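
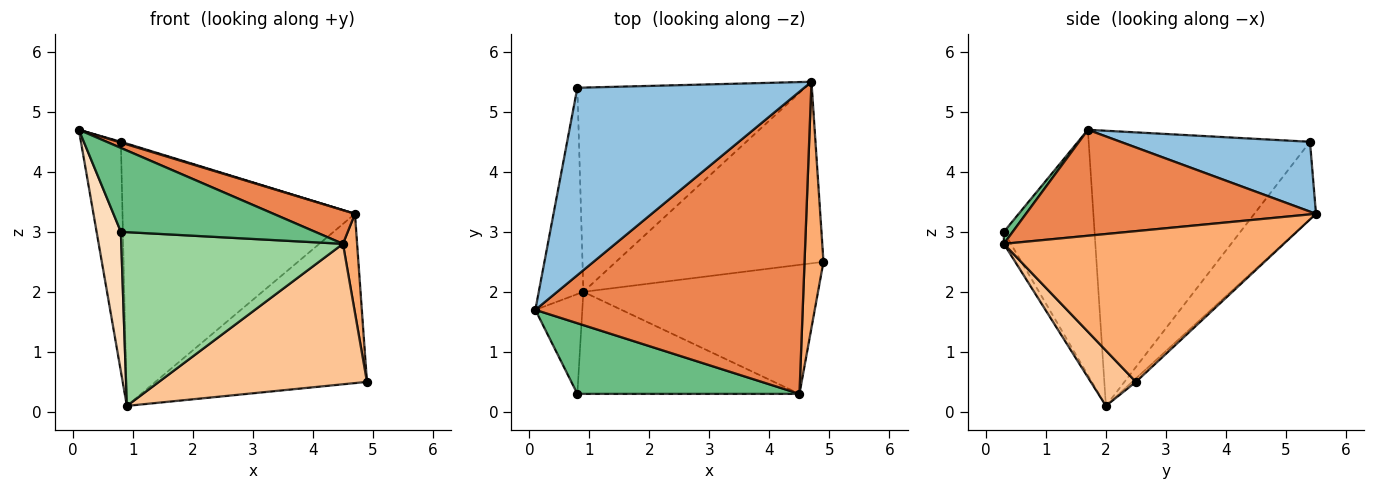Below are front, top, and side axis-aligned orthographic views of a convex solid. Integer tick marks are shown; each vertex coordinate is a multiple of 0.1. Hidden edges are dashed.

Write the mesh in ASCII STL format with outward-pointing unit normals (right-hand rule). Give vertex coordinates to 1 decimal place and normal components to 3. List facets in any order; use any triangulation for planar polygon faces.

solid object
 facet normal -0.012 0.682 -0.731
  outer loop
   vertex 0.9 2.0 0.1
   vertex 4.7 5.5 3.3
   vertex 4.9 2.5 0.5
  endloop
 endfacet
 facet normal 0.294 -0.004 0.956
  outer loop
   vertex 0.8 5.4 4.5
   vertex 0.1 1.7 4.7
   vertex 4.7 5.5 3.3
  endloop
 endfacet
 facet normal -0.972 0.175 -0.158
  outer loop
   vertex 0.8 5.4 4.5
   vertex 0.9 2.0 0.1
   vertex 0.1 1.7 4.7
  endloop
 endfacet
 facet normal -0.205 0.772 -0.601
  outer loop
   vertex 0.8 5.4 4.5
   vertex 4.7 5.5 3.3
   vertex 0.9 2.0 0.1
  endloop
 endfacet
 facet normal 0.367 -0.103 0.925
  outer loop
   vertex 4.5 0.3 2.8
   vertex 4.7 5.5 3.3
   vertex 0.1 1.7 4.7
  endloop
 endfacet
 facet normal 0.991 -0.050 0.124
  outer loop
   vertex 4.5 0.3 2.8
   vertex 4.9 2.5 0.5
   vertex 4.7 5.5 3.3
  endloop
 endfacet
 facet normal 0.158 -0.727 -0.668
  outer loop
   vertex 4.5 0.3 2.8
   vertex 0.9 2.0 0.1
   vertex 4.9 2.5 0.5
  endloop
 endfacet
 facet normal -0.950 -0.254 -0.182
  outer loop
   vertex 0.8 0.3 3.0
   vertex 0.1 1.7 4.7
   vertex 0.9 2.0 0.1
  endloop
 endfacet
 facet normal 0.035 -0.764 0.644
  outer loop
   vertex 0.8 0.3 3.0
   vertex 4.5 0.3 2.8
   vertex 0.1 1.7 4.7
  endloop
 endfacet
 facet normal -0.027 -0.862 -0.506
  outer loop
   vertex 0.8 0.3 3.0
   vertex 0.9 2.0 0.1
   vertex 4.5 0.3 2.8
  endloop
 endfacet
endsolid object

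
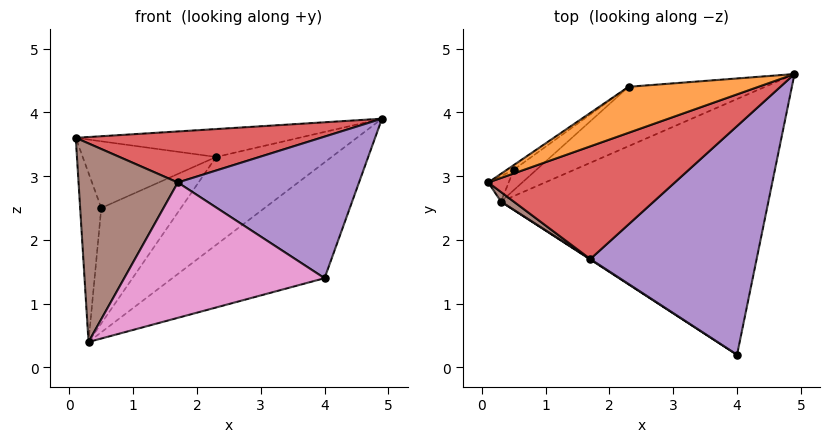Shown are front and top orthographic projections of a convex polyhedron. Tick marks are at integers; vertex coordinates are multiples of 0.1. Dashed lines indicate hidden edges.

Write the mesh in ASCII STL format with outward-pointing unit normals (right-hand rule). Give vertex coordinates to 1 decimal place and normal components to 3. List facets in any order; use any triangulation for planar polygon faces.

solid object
 facet normal 0.457 0.367 -0.810
  outer loop
   vertex 0.3 2.6 0.4
   vertex 4.9 4.6 3.9
   vertex 4.0 0.2 1.4
  endloop
 endfacet
 facet normal -0.231 0.505 0.832
  outer loop
   vertex 2.3 4.4 3.3
   vertex 0.1 2.9 3.6
   vertex 4.9 4.6 3.9
  endloop
 endfacet
 facet normal 0.065 0.827 -0.558
  outer loop
   vertex 2.3 4.4 3.3
   vertex 4.9 4.6 3.9
   vertex 0.3 2.6 0.4
  endloop
 endfacet
 facet normal 0.089 -0.411 0.907
  outer loop
   vertex 1.7 1.7 2.9
   vertex 4.9 4.6 3.9
   vertex 0.1 2.9 3.6
  endloop
 endfacet
 facet normal 0.207 -0.515 0.832
  outer loop
   vertex 1.7 1.7 2.9
   vertex 4.0 0.2 1.4
   vertex 4.9 4.6 3.9
  endloop
 endfacet
 facet normal -0.589 -0.807 0.039
  outer loop
   vertex 1.7 1.7 2.9
   vertex 0.1 2.9 3.6
   vertex 0.3 2.6 0.4
  endloop
 endfacet
 facet normal -0.545 -0.839 0.003
  outer loop
   vertex 1.7 1.7 2.9
   vertex 0.3 2.6 0.4
   vertex 4.0 0.2 1.4
  endloop
 endfacet
 facet normal -0.671 0.733 -0.111
  outer loop
   vertex 0.5 3.1 2.5
   vertex 0.3 2.6 0.4
   vertex 0.1 2.9 3.6
  endloop
 endfacet
 facet normal -0.568 0.821 -0.057
  outer loop
   vertex 0.5 3.1 2.5
   vertex 0.1 2.9 3.6
   vertex 2.3 4.4 3.3
  endloop
 endfacet
 facet normal -0.535 0.832 -0.147
  outer loop
   vertex 0.5 3.1 2.5
   vertex 2.3 4.4 3.3
   vertex 0.3 2.6 0.4
  endloop
 endfacet
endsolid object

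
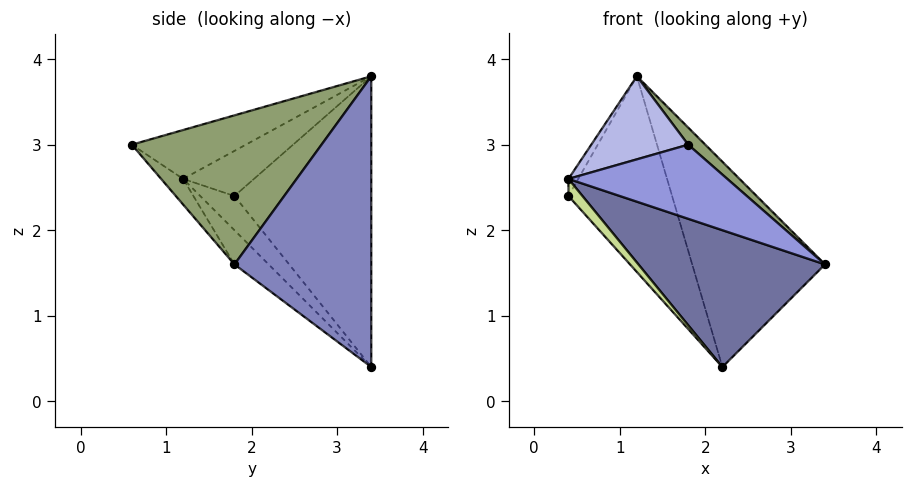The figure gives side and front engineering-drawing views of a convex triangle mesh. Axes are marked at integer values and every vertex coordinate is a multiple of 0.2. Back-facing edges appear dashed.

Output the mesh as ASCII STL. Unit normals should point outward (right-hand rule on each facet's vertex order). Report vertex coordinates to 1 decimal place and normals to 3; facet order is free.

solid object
 facet normal -0.119 -0.651 -0.749
  outer loop
   vertex 2.2 3.4 0.4
   vertex 3.4 1.8 1.6
   vertex 0.4 1.2 2.6
  endloop
 endfacet
 facet normal 0.702 0.681 0.207
  outer loop
   vertex 2.2 3.4 0.4
   vertex 1.2 3.4 3.8
   vertex 3.4 1.8 1.6
  endloop
 endfacet
 facet normal -0.097 -0.698 -0.709
  outer loop
   vertex 1.8 0.6 3.0
   vertex 0.4 1.2 2.6
   vertex 3.4 1.8 1.6
  endloop
 endfacet
 facet normal -0.387 -0.329 0.861
  outer loop
   vertex 1.8 0.6 3.0
   vertex 1.2 3.4 3.8
   vertex 0.4 1.2 2.6
  endloop
 endfacet
 facet normal 0.683 -0.062 0.728
  outer loop
   vertex 1.8 0.6 3.0
   vertex 3.4 1.8 1.6
   vertex 1.2 3.4 3.8
  endloop
 endfacet
 facet normal -0.917 0.126 0.379
  outer loop
   vertex 0.4 1.8 2.4
   vertex 0.4 1.2 2.6
   vertex 1.2 3.4 3.8
  endloop
 endfacet
 facet normal -0.612 -0.250 -0.751
  outer loop
   vertex 0.4 1.8 2.4
   vertex 2.2 3.4 0.4
   vertex 0.4 1.2 2.6
  endloop
 endfacet
 facet normal -0.776 0.588 -0.228
  outer loop
   vertex 0.4 1.8 2.4
   vertex 1.2 3.4 3.8
   vertex 2.2 3.4 0.4
  endloop
 endfacet
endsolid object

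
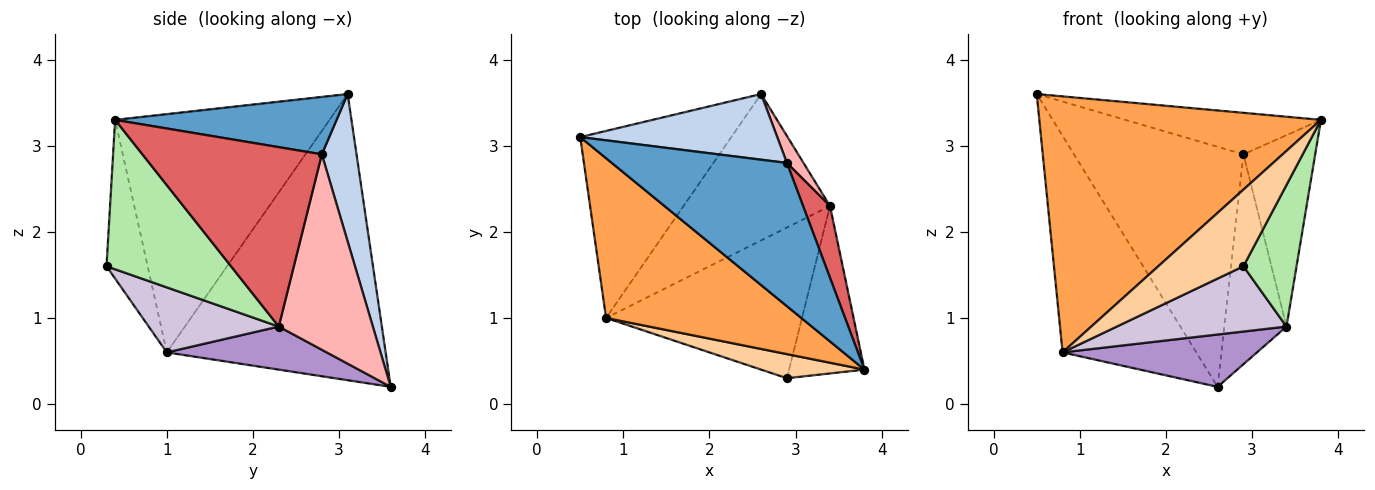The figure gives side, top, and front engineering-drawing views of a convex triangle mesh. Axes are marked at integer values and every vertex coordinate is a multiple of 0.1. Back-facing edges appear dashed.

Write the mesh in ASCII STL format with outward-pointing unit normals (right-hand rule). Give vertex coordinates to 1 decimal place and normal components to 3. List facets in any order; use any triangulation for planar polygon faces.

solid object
 facet normal 0.300 0.265 0.916
  outer loop
   vertex 2.9 2.8 2.9
   vertex 0.5 3.1 3.6
   vertex 3.8 0.4 3.3
  endloop
 endfacet
 facet normal 0.194 0.946 0.259
  outer loop
   vertex 2.9 2.8 2.9
   vertex 2.6 3.6 0.2
   vertex 0.5 3.1 3.6
  endloop
 endfacet
 facet normal -0.543 -0.713 0.445
  outer loop
   vertex 0.8 1.0 0.6
   vertex 3.8 0.4 3.3
   vertex 0.5 3.1 3.6
  endloop
 endfacet
 facet normal -0.419 -0.866 0.273
  outer loop
   vertex 0.8 1.0 0.6
   vertex 2.9 0.3 1.6
   vertex 3.8 0.4 3.3
  endloop
 endfacet
 facet normal -0.778 0.475 -0.411
  outer loop
   vertex 0.8 1.0 0.6
   vertex 0.5 3.1 3.6
   vertex 2.6 3.6 0.2
  endloop
 endfacet
 facet normal 0.834 -0.356 -0.421
  outer loop
   vertex 3.4 2.3 0.9
   vertex 3.8 0.4 3.3
   vertex 2.9 0.3 1.6
  endloop
 endfacet
 facet normal 0.920 0.368 0.138
  outer loop
   vertex 3.4 2.3 0.9
   vertex 2.9 2.8 2.9
   vertex 3.8 0.4 3.3
  endloop
 endfacet
 facet normal 0.832 0.550 0.071
  outer loop
   vertex 3.4 2.3 0.9
   vertex 2.6 3.6 0.2
   vertex 2.9 2.8 2.9
  endloop
 endfacet
 facet normal 0.267 -0.324 -0.907
  outer loop
   vertex 3.4 2.3 0.9
   vertex 0.8 1.0 0.6
   vertex 2.6 3.6 0.2
  endloop
 endfacet
 facet normal 0.291 -0.380 -0.878
  outer loop
   vertex 3.4 2.3 0.9
   vertex 2.9 0.3 1.6
   vertex 0.8 1.0 0.6
  endloop
 endfacet
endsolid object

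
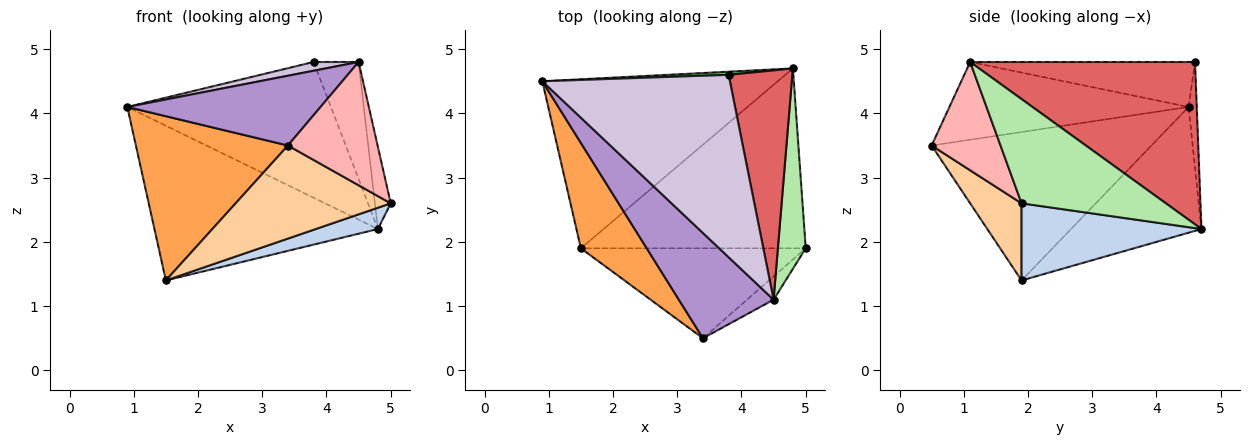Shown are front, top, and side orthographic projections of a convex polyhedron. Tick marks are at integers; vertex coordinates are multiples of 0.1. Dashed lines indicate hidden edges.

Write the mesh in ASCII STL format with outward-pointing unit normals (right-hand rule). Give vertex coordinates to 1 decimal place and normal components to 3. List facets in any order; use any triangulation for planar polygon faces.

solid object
 facet normal -0.367 0.628 -0.686
  outer loop
   vertex 1.5 1.9 1.4
   vertex 0.9 4.5 4.1
   vertex 4.8 4.7 2.2
  endloop
 endfacet
 facet normal 0.322 -0.111 -0.940
  outer loop
   vertex 1.5 1.9 1.4
   vertex 4.8 4.7 2.2
   vertex 5.0 1.9 2.6
  endloop
 endfacet
 facet normal -0.773 -0.534 0.343
  outer loop
   vertex 3.4 0.5 3.5
   vertex 0.9 4.5 4.1
   vertex 1.5 1.9 1.4
  endloop
 endfacet
 facet normal 0.232 -0.699 -0.676
  outer loop
   vertex 3.4 0.5 3.5
   vertex 1.5 1.9 1.4
   vertex 5.0 1.9 2.6
  endloop
 endfacet
 facet normal -0.040 0.999 0.023
  outer loop
   vertex 3.8 4.6 4.8
   vertex 4.8 4.7 2.2
   vertex 0.9 4.5 4.1
  endloop
 endfacet
 facet normal 0.961 0.105 0.257
  outer loop
   vertex 4.5 1.1 4.8
   vertex 5.0 1.9 2.6
   vertex 4.8 4.7 2.2
  endloop
 endfacet
 facet normal 0.915 0.183 0.359
  outer loop
   vertex 4.5 1.1 4.8
   vertex 4.8 4.7 2.2
   vertex 3.8 4.6 4.8
  endloop
 endfacet
 facet normal 0.603 -0.784 -0.148
  outer loop
   vertex 4.5 1.1 4.8
   vertex 3.4 0.5 3.5
   vertex 5.0 1.9 2.6
  endloop
 endfacet
 facet normal -0.564 -0.456 0.688
  outer loop
   vertex 4.5 1.1 4.8
   vertex 0.9 4.5 4.1
   vertex 3.4 0.5 3.5
  endloop
 endfacet
 facet normal -0.233 -0.047 0.971
  outer loop
   vertex 4.5 1.1 4.8
   vertex 3.8 4.6 4.8
   vertex 0.9 4.5 4.1
  endloop
 endfacet
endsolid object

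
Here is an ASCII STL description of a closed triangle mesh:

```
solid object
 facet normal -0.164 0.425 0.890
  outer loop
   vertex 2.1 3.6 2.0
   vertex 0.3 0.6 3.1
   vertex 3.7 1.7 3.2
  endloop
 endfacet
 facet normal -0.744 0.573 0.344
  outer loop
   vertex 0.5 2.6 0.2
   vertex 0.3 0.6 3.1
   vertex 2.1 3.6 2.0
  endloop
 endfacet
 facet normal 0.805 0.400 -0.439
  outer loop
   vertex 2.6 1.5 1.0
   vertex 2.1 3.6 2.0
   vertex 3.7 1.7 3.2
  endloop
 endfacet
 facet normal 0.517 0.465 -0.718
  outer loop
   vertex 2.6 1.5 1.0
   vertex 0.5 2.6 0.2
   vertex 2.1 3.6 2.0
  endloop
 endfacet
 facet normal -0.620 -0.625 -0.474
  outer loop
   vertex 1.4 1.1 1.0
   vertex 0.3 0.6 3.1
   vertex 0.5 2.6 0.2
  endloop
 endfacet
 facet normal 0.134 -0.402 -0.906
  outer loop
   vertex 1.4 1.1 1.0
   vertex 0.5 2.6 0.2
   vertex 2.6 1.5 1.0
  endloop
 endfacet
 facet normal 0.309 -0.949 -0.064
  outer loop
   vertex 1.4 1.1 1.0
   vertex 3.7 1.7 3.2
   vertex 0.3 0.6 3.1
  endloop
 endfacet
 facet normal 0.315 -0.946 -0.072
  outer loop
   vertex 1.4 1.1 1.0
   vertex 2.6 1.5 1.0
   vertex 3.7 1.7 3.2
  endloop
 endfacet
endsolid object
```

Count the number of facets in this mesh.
8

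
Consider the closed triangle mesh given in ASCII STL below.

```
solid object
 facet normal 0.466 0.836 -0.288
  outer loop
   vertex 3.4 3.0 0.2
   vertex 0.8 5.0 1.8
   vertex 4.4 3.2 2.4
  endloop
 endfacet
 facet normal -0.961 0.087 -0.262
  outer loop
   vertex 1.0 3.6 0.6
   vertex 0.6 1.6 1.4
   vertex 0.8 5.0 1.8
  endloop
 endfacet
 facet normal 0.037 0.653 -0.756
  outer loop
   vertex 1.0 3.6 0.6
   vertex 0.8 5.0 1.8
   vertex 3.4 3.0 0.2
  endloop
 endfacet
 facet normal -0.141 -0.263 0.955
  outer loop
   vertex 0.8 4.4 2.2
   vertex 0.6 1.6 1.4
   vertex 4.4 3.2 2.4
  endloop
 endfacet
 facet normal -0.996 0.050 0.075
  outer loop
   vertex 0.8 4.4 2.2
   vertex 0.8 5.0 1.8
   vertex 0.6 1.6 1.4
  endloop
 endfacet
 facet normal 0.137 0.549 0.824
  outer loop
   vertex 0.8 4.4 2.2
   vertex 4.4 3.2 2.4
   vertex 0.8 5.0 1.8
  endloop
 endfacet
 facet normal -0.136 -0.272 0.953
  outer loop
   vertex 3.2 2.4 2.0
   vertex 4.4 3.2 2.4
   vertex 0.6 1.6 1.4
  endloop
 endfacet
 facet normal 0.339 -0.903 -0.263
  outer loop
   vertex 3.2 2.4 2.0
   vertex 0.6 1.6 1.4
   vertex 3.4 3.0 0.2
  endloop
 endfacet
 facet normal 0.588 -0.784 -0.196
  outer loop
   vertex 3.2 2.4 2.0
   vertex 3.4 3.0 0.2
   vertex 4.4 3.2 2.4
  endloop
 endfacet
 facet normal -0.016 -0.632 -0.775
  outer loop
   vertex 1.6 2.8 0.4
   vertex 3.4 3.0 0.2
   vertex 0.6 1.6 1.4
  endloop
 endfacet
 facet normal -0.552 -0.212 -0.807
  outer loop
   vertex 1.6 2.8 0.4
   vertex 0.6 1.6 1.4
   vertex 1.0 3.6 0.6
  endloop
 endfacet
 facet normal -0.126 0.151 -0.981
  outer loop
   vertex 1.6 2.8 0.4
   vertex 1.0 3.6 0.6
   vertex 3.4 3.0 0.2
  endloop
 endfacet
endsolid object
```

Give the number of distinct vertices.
8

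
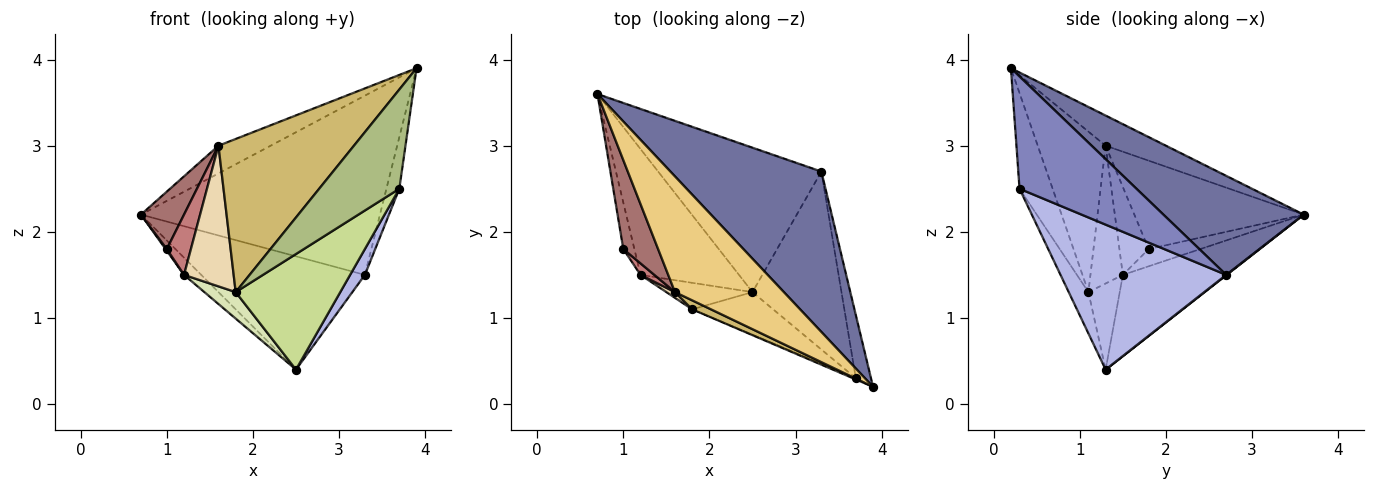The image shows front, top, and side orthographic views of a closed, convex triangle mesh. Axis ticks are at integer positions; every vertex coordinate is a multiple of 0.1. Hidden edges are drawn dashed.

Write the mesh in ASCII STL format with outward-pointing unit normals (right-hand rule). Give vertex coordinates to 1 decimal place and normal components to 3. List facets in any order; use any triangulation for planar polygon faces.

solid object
 facet normal 0.401 0.683 0.611
  outer loop
   vertex 3.3 2.7 1.5
   vertex 0.7 3.6 2.2
   vertex 3.9 0.2 3.9
  endloop
 endfacet
 facet normal 0.985 0.109 -0.133
  outer loop
   vertex 3.3 2.7 1.5
   vertex 3.9 0.2 3.9
   vertex 3.7 0.3 2.5
  endloop
 endfacet
 facet normal 0.002 0.617 -0.787
  outer loop
   vertex 3.3 2.7 1.5
   vertex 2.5 1.3 0.4
   vertex 0.7 3.6 2.2
  endloop
 endfacet
 facet normal 0.850 -0.076 -0.522
  outer loop
   vertex 3.3 2.7 1.5
   vertex 3.7 0.3 2.5
   vertex 2.5 1.3 0.4
  endloop
 endfacet
 facet normal -0.633 0.105 -0.767
  outer loop
   vertex 1.2 1.5 1.5
   vertex 0.7 3.6 2.2
   vertex 2.5 1.3 0.4
  endloop
 endfacet
 facet normal -0.382 -0.924 -0.011
  outer loop
   vertex 1.8 1.1 1.3
   vertex 3.7 0.3 2.5
   vertex 3.9 0.2 3.9
  endloop
 endfacet
 facet normal -0.174 -0.924 -0.341
  outer loop
   vertex 1.8 1.1 1.3
   vertex 2.5 1.3 0.4
   vertex 3.7 0.3 2.5
  endloop
 endfacet
 facet normal -0.577 -0.577 -0.577
  outer loop
   vertex 1.8 1.1 1.3
   vertex 1.2 1.5 1.5
   vertex 2.5 1.3 0.4
  endloop
 endfacet
 facet normal -0.841 -0.020 -0.541
  outer loop
   vertex 1.0 1.8 1.8
   vertex 0.7 3.6 2.2
   vertex 1.2 1.5 1.5
  endloop
 endfacet
 facet normal -0.447 -0.893 0.052
  outer loop
   vertex 1.6 1.3 3.0
   vertex 1.8 1.1 1.3
   vertex 3.9 0.2 3.9
  endloop
 endfacet
 facet normal -0.260 0.225 0.939
  outer loop
   vertex 1.6 1.3 3.0
   vertex 3.9 0.2 3.9
   vertex 0.7 3.6 2.2
  endloop
 endfacet
 facet normal -0.546 -0.837 0.034
  outer loop
   vertex 1.6 1.3 3.0
   vertex 1.2 1.5 1.5
   vertex 1.8 1.1 1.3
  endloop
 endfacet
 facet normal -0.905 -0.230 0.357
  outer loop
   vertex 1.6 1.3 3.0
   vertex 0.7 3.6 2.2
   vertex 1.0 1.8 1.8
  endloop
 endfacet
 facet normal -0.766 -0.631 0.120
  outer loop
   vertex 1.6 1.3 3.0
   vertex 1.0 1.8 1.8
   vertex 1.2 1.5 1.5
  endloop
 endfacet
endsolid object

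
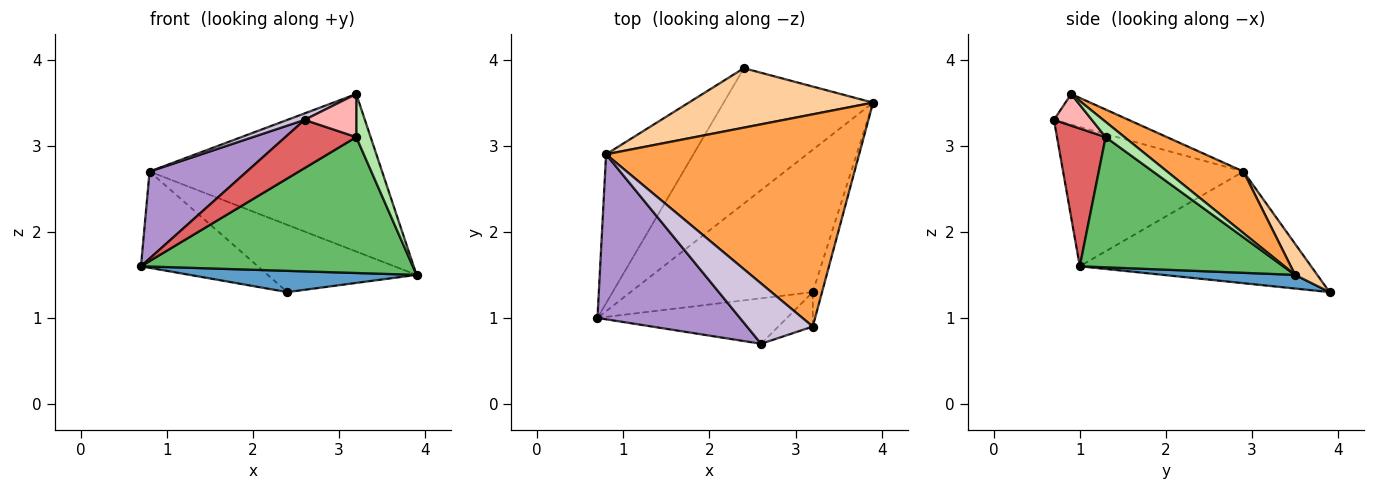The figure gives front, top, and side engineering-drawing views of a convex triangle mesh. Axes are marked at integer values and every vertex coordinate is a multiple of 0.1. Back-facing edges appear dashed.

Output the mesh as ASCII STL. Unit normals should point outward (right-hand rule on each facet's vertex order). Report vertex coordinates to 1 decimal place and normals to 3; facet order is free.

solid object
 facet normal 0.090 -0.155 -0.984
  outer loop
   vertex 2.4 3.9 1.3
   vertex 3.9 3.5 1.5
   vertex 0.7 1.0 1.6
  endloop
 endfacet
 facet normal -0.732 0.370 -0.572
  outer loop
   vertex 0.8 2.9 2.7
   vertex 2.4 3.9 1.3
   vertex 0.7 1.0 1.6
  endloop
 endfacet
 facet normal 0.192 0.585 0.788
  outer loop
   vertex 0.8 2.9 2.7
   vertex 3.2 0.9 3.6
   vertex 3.9 3.5 1.5
  endloop
 endfacet
 facet normal 0.111 0.745 0.658
  outer loop
   vertex 0.8 2.9 2.7
   vertex 3.9 3.5 1.5
   vertex 2.4 3.9 1.3
  endloop
 endfacet
 facet normal 0.459 -0.613 -0.643
  outer loop
   vertex 3.2 1.3 3.1
   vertex 0.7 1.0 1.6
   vertex 3.9 3.5 1.5
  endloop
 endfacet
 facet normal 0.716 -0.545 -0.436
  outer loop
   vertex 3.2 1.3 3.1
   vertex 3.9 3.5 1.5
   vertex 3.2 0.9 3.6
  endloop
 endfacet
 facet normal 0.446 -0.651 -0.614
  outer loop
   vertex 2.6 0.7 3.3
   vertex 0.7 1.0 1.6
   vertex 3.2 1.3 3.1
  endloop
 endfacet
 facet normal 0.497 -0.678 -0.542
  outer loop
   vertex 2.6 0.7 3.3
   vertex 3.2 1.3 3.1
   vertex 3.2 0.9 3.6
  endloop
 endfacet
 facet normal -0.654 -0.353 0.669
  outer loop
   vertex 2.6 0.7 3.3
   vertex 0.8 2.9 2.7
   vertex 0.7 1.0 1.6
  endloop
 endfacet
 facet normal -0.419 -0.097 0.903
  outer loop
   vertex 2.6 0.7 3.3
   vertex 3.2 0.9 3.6
   vertex 0.8 2.9 2.7
  endloop
 endfacet
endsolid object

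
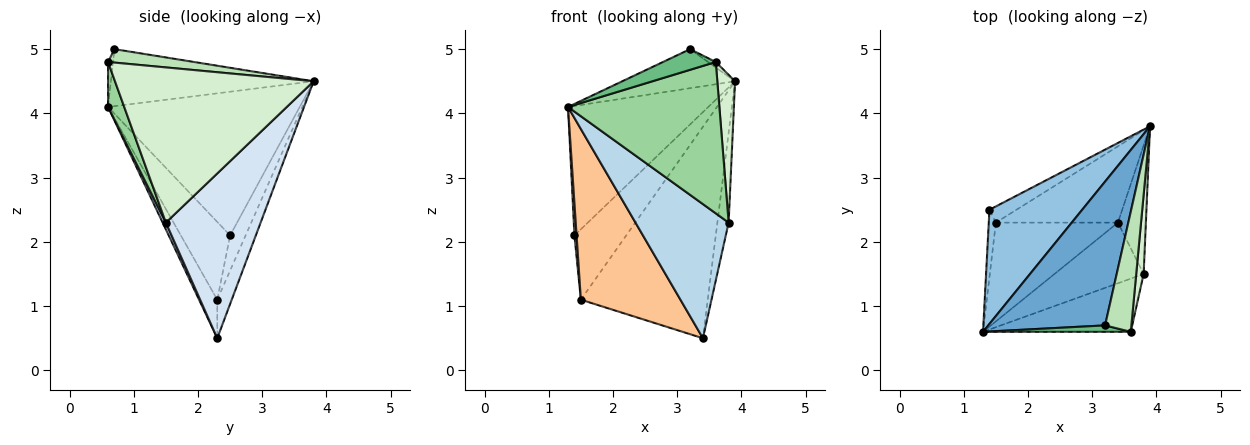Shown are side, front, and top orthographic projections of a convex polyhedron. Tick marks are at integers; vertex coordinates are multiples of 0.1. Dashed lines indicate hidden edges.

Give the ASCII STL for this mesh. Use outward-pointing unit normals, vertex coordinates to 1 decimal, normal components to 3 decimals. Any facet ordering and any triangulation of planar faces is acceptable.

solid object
 facet normal -0.426 0.237 0.873
  outer loop
   vertex 3.2 0.7 5.0
   vertex 3.9 3.8 4.5
   vertex 1.3 0.6 4.1
  endloop
 endfacet
 facet normal -0.716 0.524 0.462
  outer loop
   vertex 1.4 2.5 2.1
   vertex 1.3 0.6 4.1
   vertex 3.9 3.8 4.5
  endloop
 endfacet
 facet normal 0.031 -0.911 -0.412
  outer loop
   vertex 3.8 1.5 2.3
   vertex 1.3 0.6 4.1
   vertex 3.4 2.3 0.5
  endloop
 endfacet
 facet normal 0.979 0.116 -0.166
  outer loop
   vertex 3.8 1.5 2.3
   vertex 3.4 2.3 0.5
   vertex 3.9 3.8 4.5
  endloop
 endfacet
 facet normal -0.107 0.935 -0.337
  outer loop
   vertex 1.5 2.3 1.1
   vertex 3.9 3.8 4.5
   vertex 3.4 2.3 0.5
  endloop
 endfacet
 facet normal -0.280 0.936 -0.215
  outer loop
   vertex 1.5 2.3 1.1
   vertex 1.4 2.5 2.1
   vertex 3.9 3.8 4.5
  endloop
 endfacet
 facet normal -0.156 -0.855 -0.495
  outer loop
   vertex 1.5 2.3 1.1
   vertex 3.4 2.3 0.5
   vertex 1.3 0.6 4.1
  endloop
 endfacet
 facet normal -0.995 -0.043 -0.091
  outer loop
   vertex 1.5 2.3 1.1
   vertex 1.3 0.6 4.1
   vertex 1.4 2.5 2.1
  endloop
 endfacet
 facet normal -0.090 -0.951 0.296
  outer loop
   vertex 3.6 0.6 4.8
   vertex 3.2 0.7 5.0
   vertex 1.3 0.6 4.1
  endloop
 endfacet
 facet normal 0.100 -0.939 -0.330
  outer loop
   vertex 3.6 0.6 4.8
   vertex 1.3 0.6 4.1
   vertex 3.8 1.5 2.3
  endloop
 endfacet
 facet normal 0.455 0.041 0.890
  outer loop
   vertex 3.6 0.6 4.8
   vertex 3.9 3.8 4.5
   vertex 3.2 0.7 5.0
  endloop
 endfacet
 facet normal 0.995 -0.089 0.048
  outer loop
   vertex 3.6 0.6 4.8
   vertex 3.8 1.5 2.3
   vertex 3.9 3.8 4.5
  endloop
 endfacet
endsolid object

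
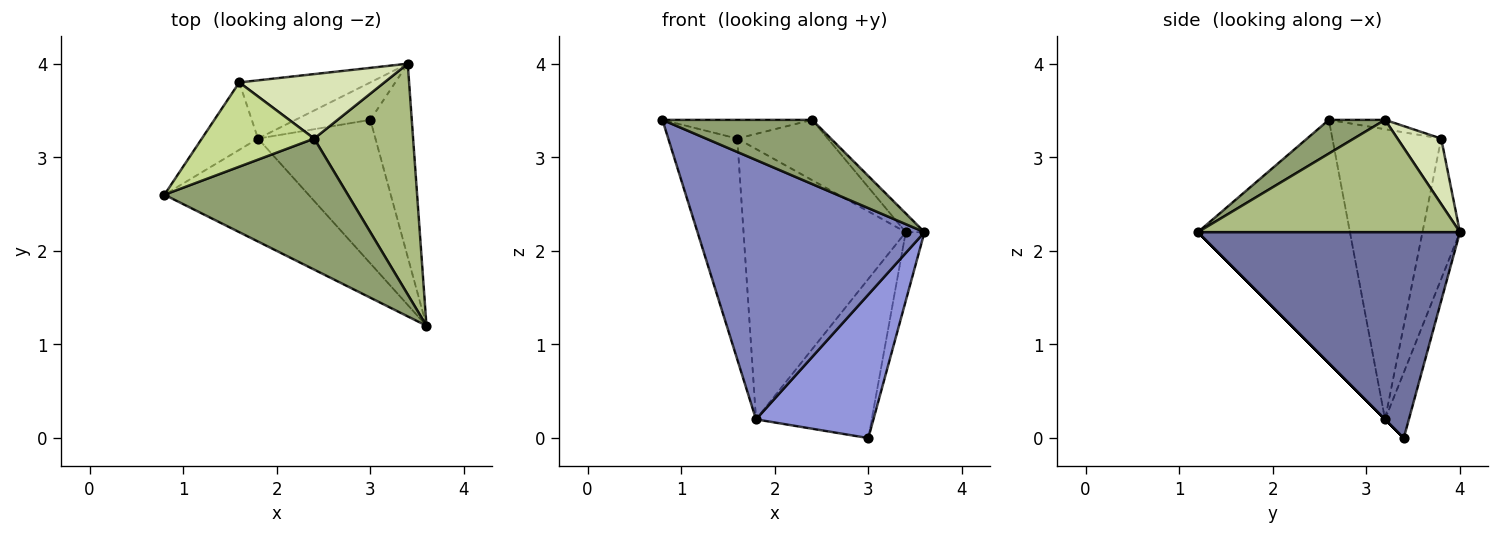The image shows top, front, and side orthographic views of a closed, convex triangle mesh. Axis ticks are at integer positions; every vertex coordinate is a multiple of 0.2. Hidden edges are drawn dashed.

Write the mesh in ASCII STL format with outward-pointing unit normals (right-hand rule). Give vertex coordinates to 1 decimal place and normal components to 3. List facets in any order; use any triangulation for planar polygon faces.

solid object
 facet normal 0.978 0.070 -0.197
  outer loop
   vertex 3.0 3.4 0.0
   vertex 3.4 4.0 2.2
   vertex 3.6 1.2 2.2
  endloop
 endfacet
 facet normal -0.529 -0.789 -0.313
  outer loop
   vertex 1.8 3.2 0.2
   vertex 3.6 1.2 2.2
   vertex 0.8 2.6 3.4
  endloop
 endfacet
 facet normal 0.000 -0.707 -0.707
  outer loop
   vertex 1.8 3.2 0.2
   vertex 3.0 3.4 0.0
   vertex 3.6 1.2 2.2
  endloop
 endfacet
 facet normal -0.197 0.954 -0.225
  outer loop
   vertex 1.8 3.2 0.2
   vertex 3.4 4.0 2.2
   vertex 3.0 3.4 0.0
  endloop
 endfacet
 facet normal 0.163 -0.434 0.886
  outer loop
   vertex 2.4 3.2 3.4
   vertex 0.8 2.6 3.4
   vertex 3.6 1.2 2.2
  endloop
 endfacet
 facet normal 0.749 0.054 0.660
  outer loop
   vertex 2.4 3.2 3.4
   vertex 3.6 1.2 2.2
   vertex 3.4 4.0 2.2
  endloop
 endfacet
 facet normal -0.081 0.216 0.973
  outer loop
   vertex 1.6 3.8 3.2
   vertex 0.8 2.6 3.4
   vertex 2.4 3.2 3.4
  endloop
 endfacet
 facet normal 0.313 0.649 0.694
  outer loop
   vertex 1.6 3.8 3.2
   vertex 2.4 3.2 3.4
   vertex 3.4 4.0 2.2
  endloop
 endfacet
 facet normal -0.833 0.529 -0.161
  outer loop
   vertex 1.6 3.8 3.2
   vertex 1.8 3.2 0.2
   vertex 0.8 2.6 3.4
  endloop
 endfacet
 facet normal -0.220 0.954 -0.205
  outer loop
   vertex 1.6 3.8 3.2
   vertex 3.4 4.0 2.2
   vertex 1.8 3.2 0.2
  endloop
 endfacet
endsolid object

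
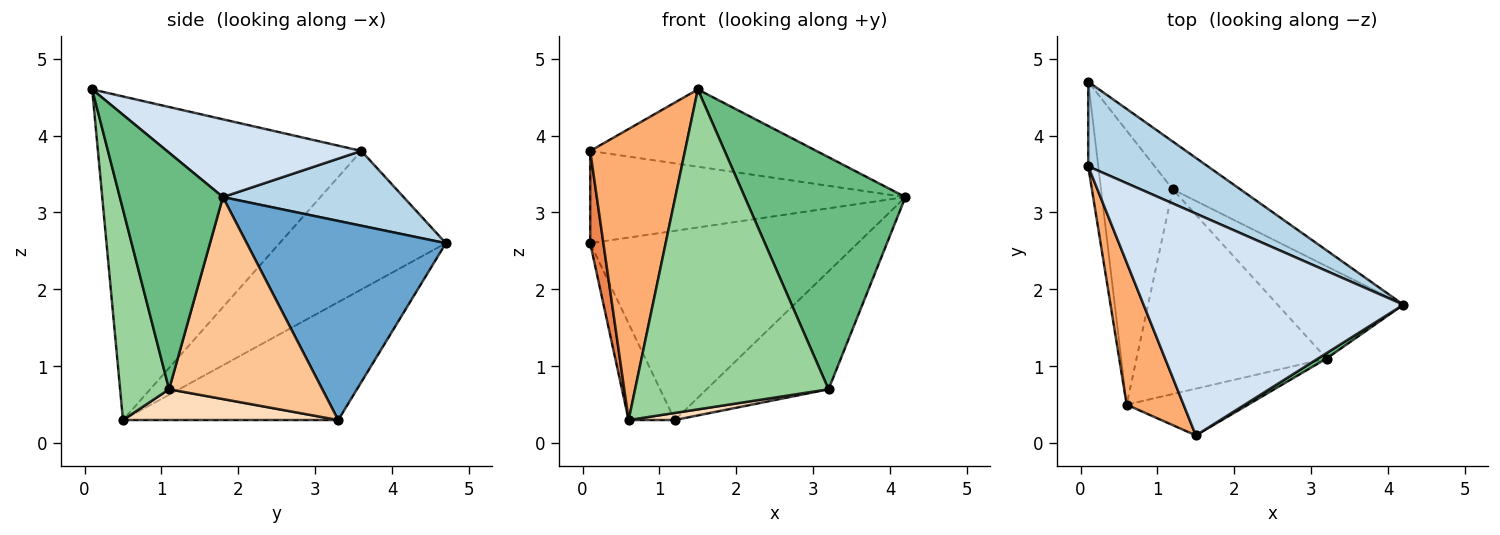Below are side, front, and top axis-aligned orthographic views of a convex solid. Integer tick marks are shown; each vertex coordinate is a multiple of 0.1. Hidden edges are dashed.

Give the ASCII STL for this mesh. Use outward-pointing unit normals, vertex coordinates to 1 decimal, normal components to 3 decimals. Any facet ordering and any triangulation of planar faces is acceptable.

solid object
 facet normal 0.585 0.786 -0.199
  outer loop
   vertex 1.2 3.3 0.3
   vertex 0.1 4.7 2.6
   vertex 4.2 1.8 3.2
  endloop
 endfacet
 facet normal -0.840 0.180 -0.511
  outer loop
   vertex 1.2 3.3 0.3
   vertex 0.6 0.5 0.3
   vertex 0.1 4.7 2.6
  endloop
 endfacet
 facet normal 0.389 0.679 0.622
  outer loop
   vertex 0.1 3.6 3.8
   vertex 4.2 1.8 3.2
   vertex 0.1 4.7 2.6
  endloop
 endfacet
 facet normal 0.272 0.316 0.909
  outer loop
   vertex 0.1 3.6 3.8
   vertex 1.5 0.1 4.6
   vertex 4.2 1.8 3.2
  endloop
 endfacet
 facet normal -0.994 -0.079 -0.072
  outer loop
   vertex 0.1 3.6 3.8
   vertex 0.1 4.7 2.6
   vertex 0.6 0.5 0.3
  endloop
 endfacet
 facet normal -0.928 -0.334 0.163
  outer loop
   vertex 0.1 3.6 3.8
   vertex 0.6 0.5 0.3
   vertex 1.5 0.1 4.6
  endloop
 endfacet
 facet normal 0.703 0.560 -0.438
  outer loop
   vertex 3.2 1.1 0.7
   vertex 1.2 3.3 0.3
   vertex 4.2 1.8 3.2
  endloop
 endfacet
 facet normal 0.160 -0.034 -0.987
  outer loop
   vertex 3.2 1.1 0.7
   vertex 0.6 0.5 0.3
   vertex 1.2 3.3 0.3
  endloop
 endfacet
 facet normal 0.540 -0.841 0.020
  outer loop
   vertex 3.2 1.1 0.7
   vertex 4.2 1.8 3.2
   vertex 1.5 0.1 4.6
  endloop
 endfacet
 facet normal 0.243 -0.960 -0.140
  outer loop
   vertex 3.2 1.1 0.7
   vertex 1.5 0.1 4.6
   vertex 0.6 0.5 0.3
  endloop
 endfacet
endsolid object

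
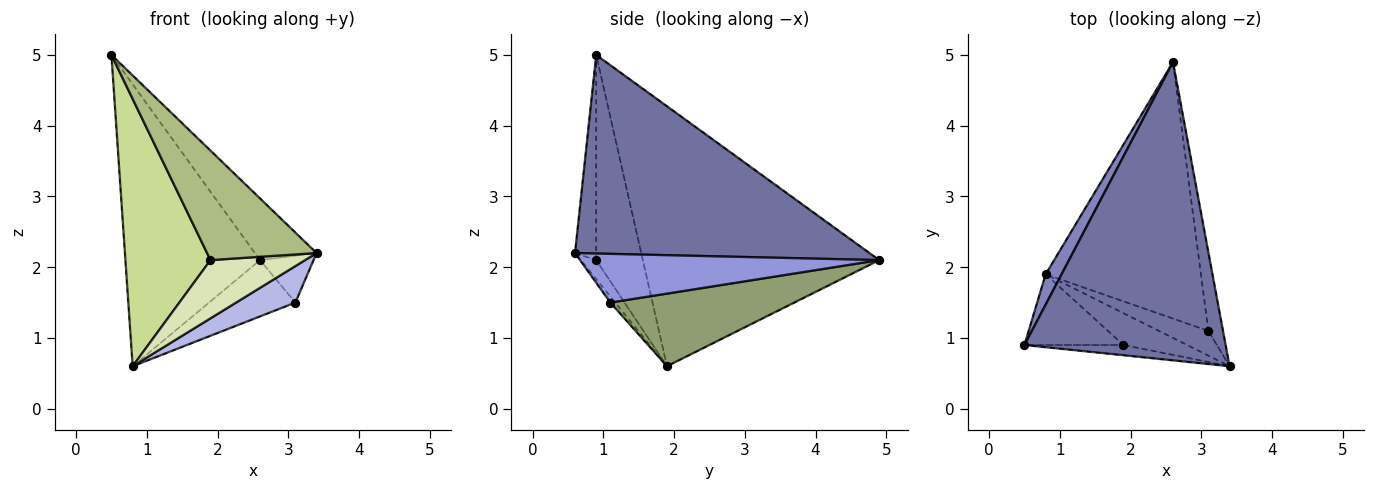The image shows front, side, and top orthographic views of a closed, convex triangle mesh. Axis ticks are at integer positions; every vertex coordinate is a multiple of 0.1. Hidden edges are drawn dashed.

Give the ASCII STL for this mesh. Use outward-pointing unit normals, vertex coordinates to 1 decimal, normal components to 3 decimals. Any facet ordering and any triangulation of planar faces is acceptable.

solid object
 facet normal 0.695 0.146 0.704
  outer loop
   vertex 2.6 4.9 2.1
   vertex 0.5 0.9 5.0
   vertex 3.4 0.6 2.2
  endloop
 endfacet
 facet normal -0.868 0.494 0.053
  outer loop
   vertex 0.8 1.9 0.6
   vertex 0.5 0.9 5.0
   vertex 2.6 4.9 2.1
  endloop
 endfacet
 facet normal 0.944 0.169 -0.284
  outer loop
   vertex 3.1 1.1 1.5
   vertex 2.6 4.9 2.1
   vertex 3.4 0.6 2.2
  endloop
 endfacet
 facet normal -0.068 -0.825 -0.561
  outer loop
   vertex 3.1 1.1 1.5
   vertex 3.4 0.6 2.2
   vertex 0.8 1.9 0.6
  endloop
 endfacet
 facet normal 0.415 0.195 -0.888
  outer loop
   vertex 3.1 1.1 1.5
   vertex 0.8 1.9 0.6
   vertex 2.6 4.9 2.1
  endloop
 endfacet
 facet normal -0.189 -0.978 -0.091
  outer loop
   vertex 1.9 0.9 2.1
   vertex 3.4 0.6 2.2
   vertex 0.5 0.9 5.0
  endloop
 endfacet
 facet normal -0.468 -0.854 -0.226
  outer loop
   vertex 1.9 0.9 2.1
   vertex 0.5 0.9 5.0
   vertex 0.8 1.9 0.6
  endloop
 endfacet
 facet normal -0.142 -0.869 -0.475
  outer loop
   vertex 1.9 0.9 2.1
   vertex 0.8 1.9 0.6
   vertex 3.4 0.6 2.2
  endloop
 endfacet
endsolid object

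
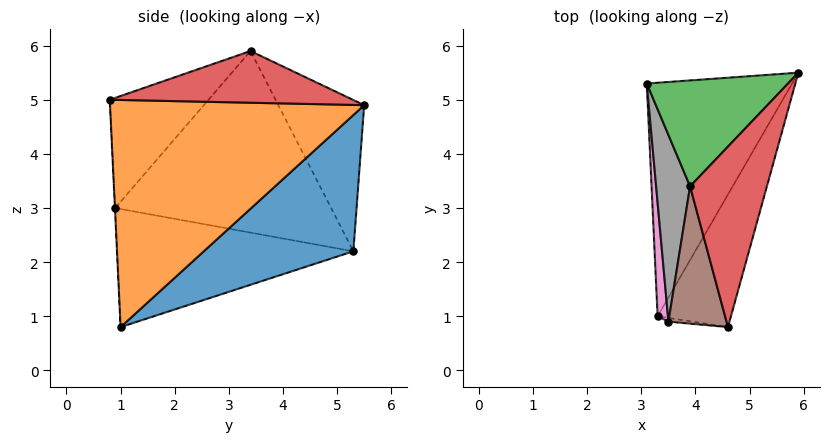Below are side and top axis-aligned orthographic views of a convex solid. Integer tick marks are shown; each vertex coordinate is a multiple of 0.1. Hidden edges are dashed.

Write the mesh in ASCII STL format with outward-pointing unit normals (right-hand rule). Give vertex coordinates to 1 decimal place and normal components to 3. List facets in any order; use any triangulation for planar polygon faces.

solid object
 facet normal 0.661 0.260 -0.704
  outer loop
   vertex 3.3 1.0 0.8
   vertex 3.1 5.3 2.2
   vertex 5.9 5.5 4.9
  endloop
 endfacet
 facet normal 0.919 -0.260 -0.297
  outer loop
   vertex 3.3 1.0 0.8
   vertex 5.9 5.5 4.9
   vertex 4.6 0.8 5.0
  endloop
 endfacet
 facet normal -0.511 0.714 0.477
  outer loop
   vertex 3.9 3.4 5.9
   vertex 5.9 5.5 4.9
   vertex 3.1 5.3 2.2
  endloop
 endfacet
 facet normal 0.553 -0.136 0.822
  outer loop
   vertex 3.9 3.4 5.9
   vertex 4.6 0.8 5.0
   vertex 5.9 5.5 4.9
  endloop
 endfacet
 facet normal -0.010 -0.999 -0.045
  outer loop
   vertex 3.5 0.9 3.0
   vertex 3.3 1.0 0.8
   vertex 4.6 0.8 5.0
  endloop
 endfacet
 facet normal -0.821 -0.371 0.433
  outer loop
   vertex 3.5 0.9 3.0
   vertex 4.6 0.8 5.0
   vertex 3.9 3.4 5.9
  endloop
 endfacet
 facet normal -0.993 -0.075 0.087
  outer loop
   vertex 3.5 0.9 3.0
   vertex 3.1 5.3 2.2
   vertex 3.3 1.0 0.8
  endloop
 endfacet
 facet normal -0.981 -0.056 0.184
  outer loop
   vertex 3.5 0.9 3.0
   vertex 3.9 3.4 5.9
   vertex 3.1 5.3 2.2
  endloop
 endfacet
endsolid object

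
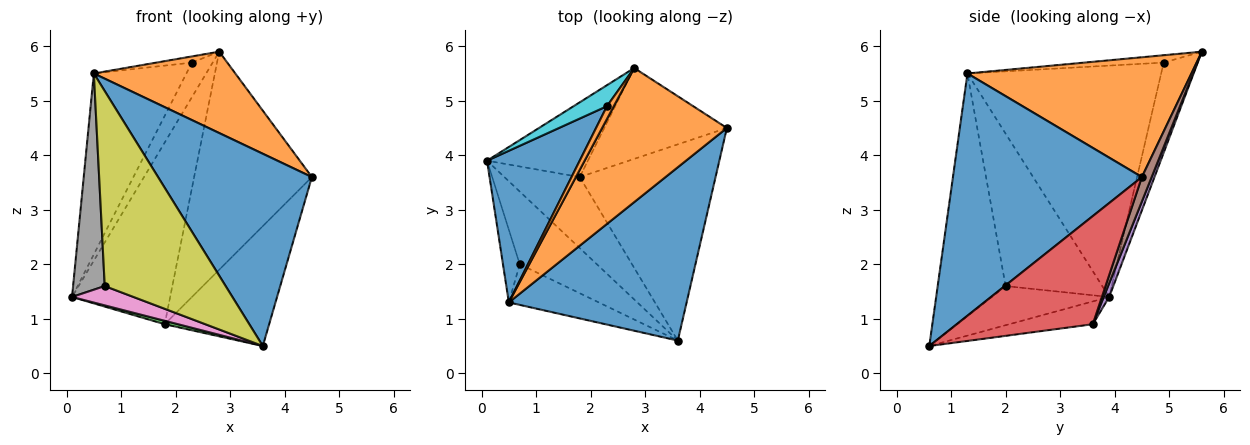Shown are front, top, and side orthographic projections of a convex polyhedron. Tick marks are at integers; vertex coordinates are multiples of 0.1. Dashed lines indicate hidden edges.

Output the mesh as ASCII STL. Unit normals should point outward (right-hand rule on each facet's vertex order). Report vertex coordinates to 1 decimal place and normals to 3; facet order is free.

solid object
 facet normal 0.674 -0.549 0.495
  outer loop
   vertex 0.5 1.3 5.5
   vertex 3.6 0.6 0.5
   vertex 4.5 4.5 3.6
  endloop
 endfacet
 facet normal 0.635 -0.401 0.661
  outer loop
   vertex 0.5 1.3 5.5
   vertex 4.5 4.5 3.6
   vertex 2.8 5.6 5.9
  endloop
 endfacet
 facet normal -0.289 -0.046 -0.956
  outer loop
   vertex 1.8 3.6 0.9
   vertex 3.6 0.6 0.5
   vertex 0.1 3.9 1.4
  endloop
 endfacet
 facet normal 0.562 0.431 -0.706
  outer loop
   vertex 1.8 3.6 0.9
   vertex 4.5 4.5 3.6
   vertex 3.6 0.6 0.5
  endloop
 endfacet
 facet normal 0.051 0.924 -0.380
  outer loop
   vertex 1.8 3.6 0.9
   vertex 0.1 3.9 1.4
   vertex 2.8 5.6 5.9
  endloop
 endfacet
 facet normal 0.077 0.920 -0.383
  outer loop
   vertex 1.8 3.6 0.9
   vertex 2.8 5.6 5.9
   vertex 4.5 4.5 3.6
  endloop
 endfacet
 facet normal -0.440 -0.230 -0.868
  outer loop
   vertex 0.7 2.0 1.6
   vertex 0.1 3.9 1.4
   vertex 3.6 0.6 0.5
  endloop
 endfacet
 facet normal -0.945 -0.309 -0.104
  outer loop
   vertex 0.7 2.0 1.6
   vertex 0.5 1.3 5.5
   vertex 0.1 3.9 1.4
  endloop
 endfacet
 facet normal -0.482 -0.858 -0.179
  outer loop
   vertex 0.7 2.0 1.6
   vertex 3.6 0.6 0.5
   vertex 0.5 1.3 5.5
  endloop
 endfacet
 facet normal -0.815 0.496 0.301
  outer loop
   vertex 2.3 4.9 5.7
   vertex 2.8 5.6 5.9
   vertex 0.1 3.9 1.4
  endloop
 endfacet
 facet normal -0.849 0.405 0.340
  outer loop
   vertex 2.3 4.9 5.7
   vertex 0.1 3.9 1.4
   vertex 0.5 1.3 5.5
  endloop
 endfacet
 facet normal -0.695 0.312 0.647
  outer loop
   vertex 2.3 4.9 5.7
   vertex 0.5 1.3 5.5
   vertex 2.8 5.6 5.9
  endloop
 endfacet
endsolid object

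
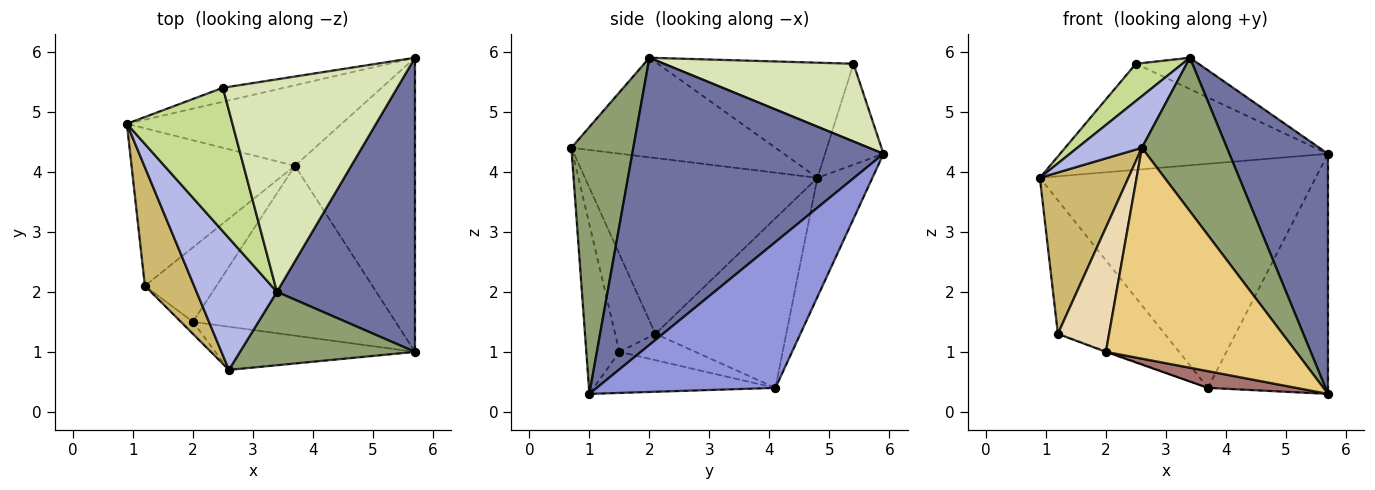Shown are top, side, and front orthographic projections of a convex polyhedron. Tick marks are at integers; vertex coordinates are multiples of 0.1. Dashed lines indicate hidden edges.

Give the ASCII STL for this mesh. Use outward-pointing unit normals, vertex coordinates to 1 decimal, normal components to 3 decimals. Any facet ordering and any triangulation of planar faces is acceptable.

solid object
 facet normal 0.850 -0.333 0.409
  outer loop
   vertex 3.4 2.0 5.9
   vertex 5.7 1.0 0.3
   vertex 5.7 5.9 4.3
  endloop
 endfacet
 facet normal -0.184 0.925 -0.332
  outer loop
   vertex 3.7 4.1 0.4
   vertex 0.9 4.8 3.9
   vertex 5.7 5.9 4.3
  endloop
 endfacet
 facet normal 0.685 0.460 -0.564
  outer loop
   vertex 3.7 4.1 0.4
   vertex 5.7 5.9 4.3
   vertex 5.7 1.0 0.3
  endloop
 endfacet
 facet normal -0.756 -0.239 0.610
  outer loop
   vertex 2.6 0.7 4.4
   vertex 3.4 2.0 5.9
   vertex 0.9 4.8 3.9
  endloop
 endfacet
 facet normal 0.549 -0.754 0.360
  outer loop
   vertex 2.6 0.7 4.4
   vertex 5.7 1.0 0.3
   vertex 3.4 2.0 5.9
  endloop
 endfacet
 facet normal -0.211 0.969 -0.128
  outer loop
   vertex 2.5 5.4 5.8
   vertex 5.7 5.9 4.3
   vertex 0.9 4.8 3.9
  endloop
 endfacet
 facet normal -0.726 -0.173 0.666
  outer loop
   vertex 2.5 5.4 5.8
   vertex 0.9 4.8 3.9
   vertex 3.4 2.0 5.9
  endloop
 endfacet
 facet normal 0.403 0.133 0.905
  outer loop
   vertex 2.5 5.4 5.8
   vertex 3.4 2.0 5.9
   vertex 5.7 5.9 4.3
  endloop
 endfacet
 facet normal -0.621 0.507 -0.598
  outer loop
   vertex 1.2 2.1 1.3
   vertex 0.9 4.8 3.9
   vertex 3.7 4.1 0.4
  endloop
 endfacet
 facet normal -0.904 -0.344 0.253
  outer loop
   vertex 1.2 2.1 1.3
   vertex 2.6 0.7 4.4
   vertex 0.9 4.8 3.9
  endloop
 endfacet
 facet normal -0.168 -0.966 -0.198
  outer loop
   vertex 2.0 1.5 1.0
   vertex 5.7 1.0 0.3
   vertex 2.6 0.7 4.4
  endloop
 endfacet
 facet normal -0.616 -0.784 -0.076
  outer loop
   vertex 2.0 1.5 1.0
   vertex 2.6 0.7 4.4
   vertex 1.2 2.1 1.3
  endloop
 endfacet
 facet normal -0.198 -0.096 -0.976
  outer loop
   vertex 2.0 1.5 1.0
   vertex 3.7 4.1 0.4
   vertex 5.7 1.0 0.3
  endloop
 endfacet
 facet normal -0.345 0.009 -0.939
  outer loop
   vertex 2.0 1.5 1.0
   vertex 1.2 2.1 1.3
   vertex 3.7 4.1 0.4
  endloop
 endfacet
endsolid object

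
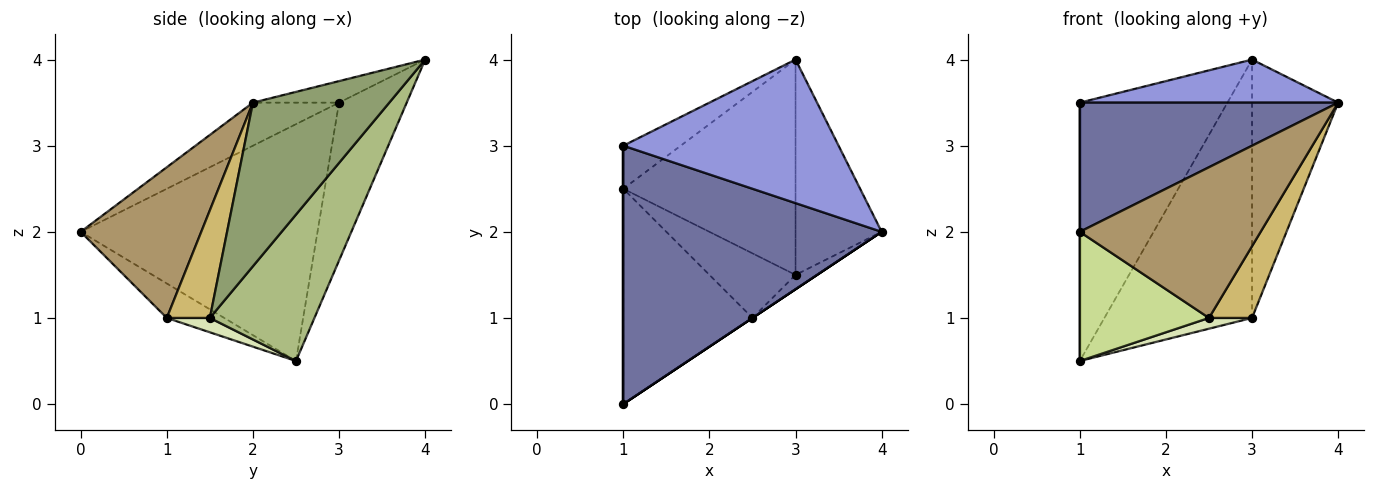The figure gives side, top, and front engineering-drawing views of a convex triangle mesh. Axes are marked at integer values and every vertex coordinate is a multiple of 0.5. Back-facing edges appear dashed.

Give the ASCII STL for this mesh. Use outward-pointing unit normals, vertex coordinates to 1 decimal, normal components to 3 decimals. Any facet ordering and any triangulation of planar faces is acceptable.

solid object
 facet normal -0.147 -0.442 0.885
  outer loop
   vertex 1.0 0.0 2.0
   vertex 4.0 2.0 3.5
   vertex 1.0 3.0 3.5
  endloop
 endfacet
 facet normal -1.000 0.000 0.000
  outer loop
   vertex 1.0 2.5 0.5
   vertex 1.0 0.0 2.0
   vertex 1.0 3.0 3.5
  endloop
 endfacet
 facet normal -0.095 -0.286 0.953
  outer loop
   vertex 3.0 4.0 4.0
   vertex 1.0 3.0 3.5
   vertex 4.0 2.0 3.5
  endloop
 endfacet
 facet normal -0.412 0.899 -0.150
  outer loop
   vertex 3.0 4.0 4.0
   vertex 1.0 2.5 0.5
   vertex 1.0 3.0 3.5
  endloop
 endfacet
 facet normal 0.772 0.488 -0.407
  outer loop
   vertex 3.0 1.5 1.0
   vertex 3.0 4.0 4.0
   vertex 4.0 2.0 3.5
  endloop
 endfacet
 facet normal 0.478 0.675 -0.562
  outer loop
   vertex 3.0 1.5 1.0
   vertex 1.0 2.5 0.5
   vertex 3.0 4.0 4.0
  endloop
 endfacet
 facet normal -0.223 -0.502 -0.836
  outer loop
   vertex 2.5 1.0 1.0
   vertex 1.0 0.0 2.0
   vertex 1.0 2.5 0.5
  endloop
 endfacet
 facet normal 0.162 -0.162 -0.973
  outer loop
   vertex 2.5 1.0 1.0
   vertex 1.0 2.5 0.5
   vertex 3.0 1.5 1.0
  endloop
 endfacet
 facet normal 0.555 -0.832 0.000
  outer loop
   vertex 2.5 1.0 1.0
   vertex 4.0 2.0 3.5
   vertex 1.0 0.0 2.0
  endloop
 endfacet
 facet normal 0.700 -0.700 -0.140
  outer loop
   vertex 2.5 1.0 1.0
   vertex 3.0 1.5 1.0
   vertex 4.0 2.0 3.5
  endloop
 endfacet
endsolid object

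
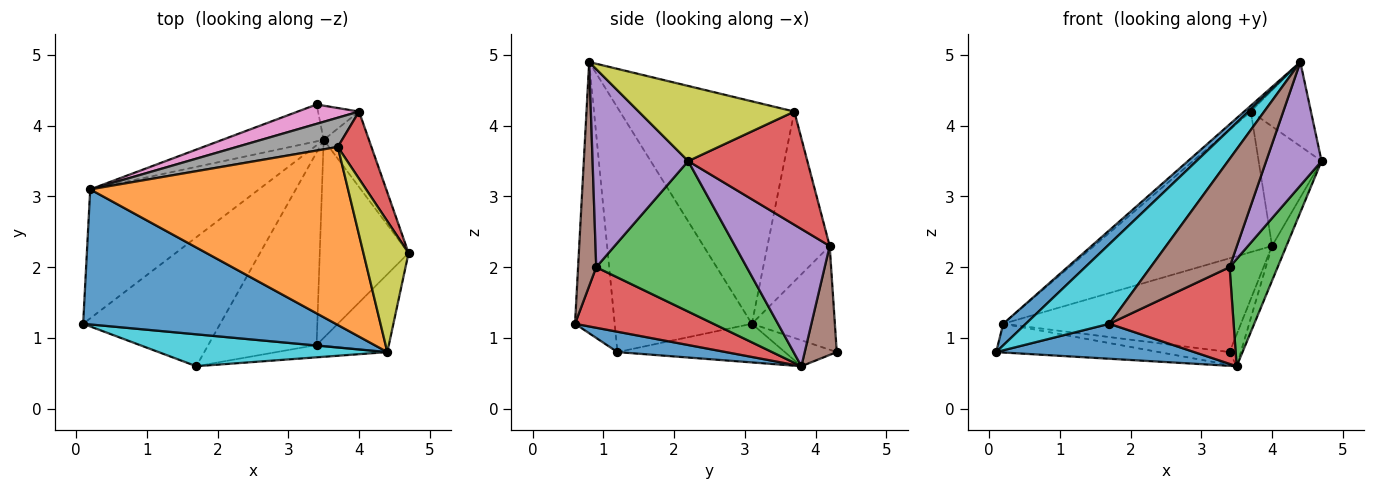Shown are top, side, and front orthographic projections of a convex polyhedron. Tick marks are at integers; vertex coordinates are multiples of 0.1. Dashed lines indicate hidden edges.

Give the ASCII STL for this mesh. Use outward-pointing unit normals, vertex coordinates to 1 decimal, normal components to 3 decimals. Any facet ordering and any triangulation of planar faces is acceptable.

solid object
 facet normal 0.142 -0.259 -0.955
  outer loop
   vertex 3.5 3.8 0.6
   vertex 1.7 0.6 1.2
   vertex 0.1 1.2 0.8
  endloop
 endfacet
 facet normal -0.218 0.212 -0.953
  outer loop
   vertex 0.2 3.1 1.2
   vertex 3.5 3.8 0.6
   vertex 0.1 1.2 0.8
  endloop
 endfacet
 facet normal -0.235 0.320 -0.918
  outer loop
   vertex 0.2 3.1 1.2
   vertex 3.4 4.3 0.8
   vertex 3.5 3.8 0.6
  endloop
 endfacet
 facet normal 0.855 0.452 0.254
  outer loop
   vertex 4.0 4.2 2.3
   vertex 3.7 3.7 4.2
   vertex 4.7 2.2 3.5
  endloop
 endfacet
 facet normal 0.940 0.143 -0.310
  outer loop
   vertex 4.0 4.2 2.3
   vertex 4.7 2.2 3.5
   vertex 3.5 3.8 0.6
  endloop
 endfacet
 facet normal 0.889 0.312 -0.335
  outer loop
   vertex 4.0 4.2 2.3
   vertex 3.5 3.8 0.6
   vertex 3.4 4.3 0.8
  endloop
 endfacet
 facet normal -0.324 0.927 0.191
  outer loop
   vertex 4.0 4.2 2.3
   vertex 3.4 4.3 0.8
   vertex 0.2 3.1 1.2
  endloop
 endfacet
 facet normal -0.324 0.926 0.193
  outer loop
   vertex 4.0 4.2 2.3
   vertex 0.2 3.1 1.2
   vertex 3.7 3.7 4.2
  endloop
 endfacet
 facet normal 0.814 0.314 0.489
  outer loop
   vertex 4.4 0.8 4.9
   vertex 4.7 2.2 3.5
   vertex 3.7 3.7 4.2
  endloop
 endfacet
 facet normal -0.404 -0.849 0.340
  outer loop
   vertex 4.4 0.8 4.9
   vertex 0.1 1.2 0.8
   vertex 1.7 0.6 1.2
  endloop
 endfacet
 facet normal -0.691 -0.114 0.714
  outer loop
   vertex 4.4 0.8 4.9
   vertex 0.2 3.1 1.2
   vertex 0.1 1.2 0.8
  endloop
 endfacet
 facet normal -0.653 0.025 0.757
  outer loop
   vertex 4.4 0.8 4.9
   vertex 3.7 3.7 4.2
   vertex 0.2 3.1 1.2
  endloop
 endfacet
 facet normal 0.830 -0.265 -0.490
  outer loop
   vertex 3.4 0.9 2.0
   vertex 3.5 3.8 0.6
   vertex 4.7 2.2 3.5
  endloop
 endfacet
 facet normal 0.447 -0.401 -0.799
  outer loop
   vertex 3.4 0.9 2.0
   vertex 1.7 0.6 1.2
   vertex 3.5 3.8 0.6
  endloop
 endfacet
 facet normal 0.825 -0.478 -0.301
  outer loop
   vertex 3.4 0.9 2.0
   vertex 4.7 2.2 3.5
   vertex 4.4 0.8 4.9
  endloop
 endfacet
 facet normal 0.223 -0.969 -0.110
  outer loop
   vertex 3.4 0.9 2.0
   vertex 4.4 0.8 4.9
   vertex 1.7 0.6 1.2
  endloop
 endfacet
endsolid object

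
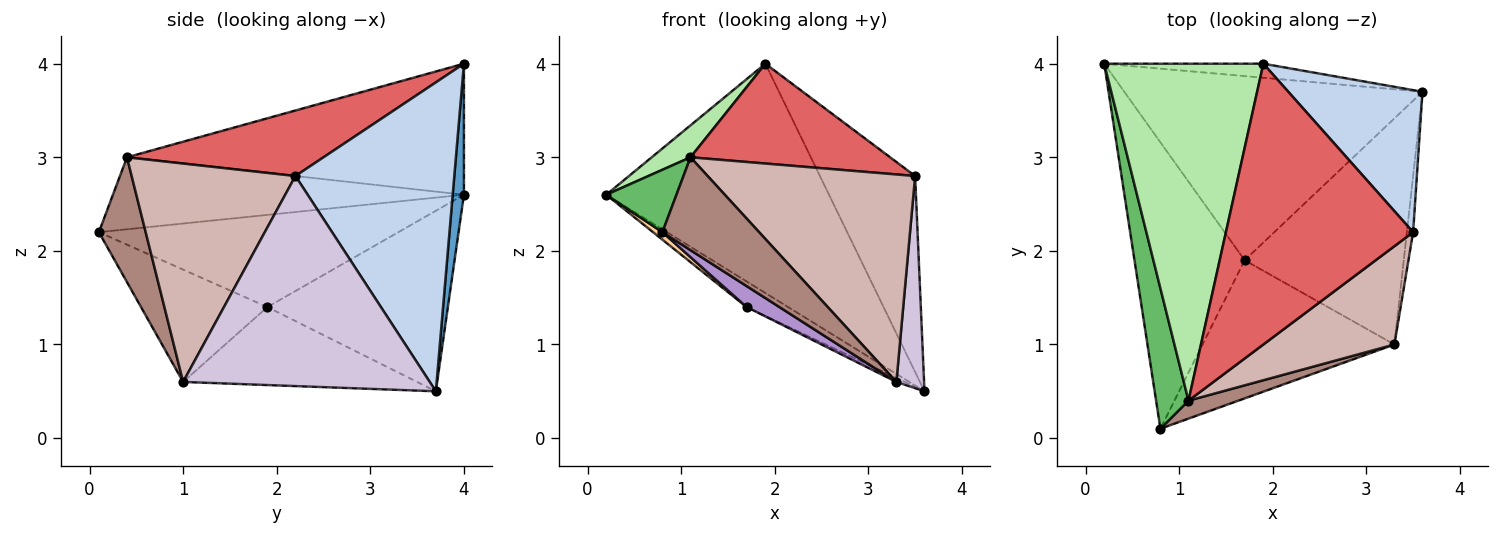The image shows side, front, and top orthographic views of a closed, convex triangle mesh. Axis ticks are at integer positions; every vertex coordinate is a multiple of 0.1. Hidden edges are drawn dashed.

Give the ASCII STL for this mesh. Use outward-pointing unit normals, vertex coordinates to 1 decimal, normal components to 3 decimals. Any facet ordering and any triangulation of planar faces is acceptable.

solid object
 facet normal 0.050 0.997 -0.061
  outer loop
   vertex 1.9 4.0 4.0
   vertex 3.6 3.7 0.5
   vertex 0.2 4.0 2.6
  endloop
 endfacet
 facet normal 0.804 0.482 0.349
  outer loop
   vertex 3.5 2.2 2.8
   vertex 3.6 3.7 0.5
   vertex 1.9 4.0 4.0
  endloop
 endfacet
 facet normal -0.514 0.118 -0.849
  outer loop
   vertex 1.7 1.9 1.4
   vertex 0.2 4.0 2.6
   vertex 3.6 3.7 0.5
  endloop
 endfacet
 facet normal -0.642 -0.020 -0.767
  outer loop
   vertex 1.7 1.9 1.4
   vertex 0.8 0.1 2.2
   vertex 0.2 4.0 2.6
  endloop
 endfacet
 facet normal -0.897 -0.179 0.404
  outer loop
   vertex 1.1 0.4 3.0
   vertex 0.2 4.0 2.6
   vertex 0.8 0.1 2.2
  endloop
 endfacet
 facet normal -0.634 -0.073 0.770
  outer loop
   vertex 1.1 0.4 3.0
   vertex 1.9 4.0 4.0
   vertex 0.2 4.0 2.6
  endloop
 endfacet
 facet normal 0.313 -0.318 0.895
  outer loop
   vertex 1.1 0.4 3.0
   vertex 3.5 2.2 2.8
   vertex 1.9 4.0 4.0
  endloop
 endfacet
 facet normal -0.440 0.016 -0.898
  outer loop
   vertex 3.3 1.0 0.6
   vertex 1.7 1.9 1.4
   vertex 3.6 3.7 0.5
  endloop
 endfacet
 facet normal -0.501 -0.130 -0.856
  outer loop
   vertex 3.3 1.0 0.6
   vertex 0.8 0.1 2.2
   vertex 1.7 1.9 1.4
  endloop
 endfacet
 facet normal 0.993 -0.111 -0.030
  outer loop
   vertex 3.3 1.0 0.6
   vertex 3.6 3.7 0.5
   vertex 3.5 2.2 2.8
  endloop
 endfacet
 facet normal 0.429 -0.887 0.172
  outer loop
   vertex 3.3 1.0 0.6
   vertex 1.1 0.4 3.0
   vertex 0.8 0.1 2.2
  endloop
 endfacet
 facet normal 0.581 -0.736 0.348
  outer loop
   vertex 3.3 1.0 0.6
   vertex 3.5 2.2 2.8
   vertex 1.1 0.4 3.0
  endloop
 endfacet
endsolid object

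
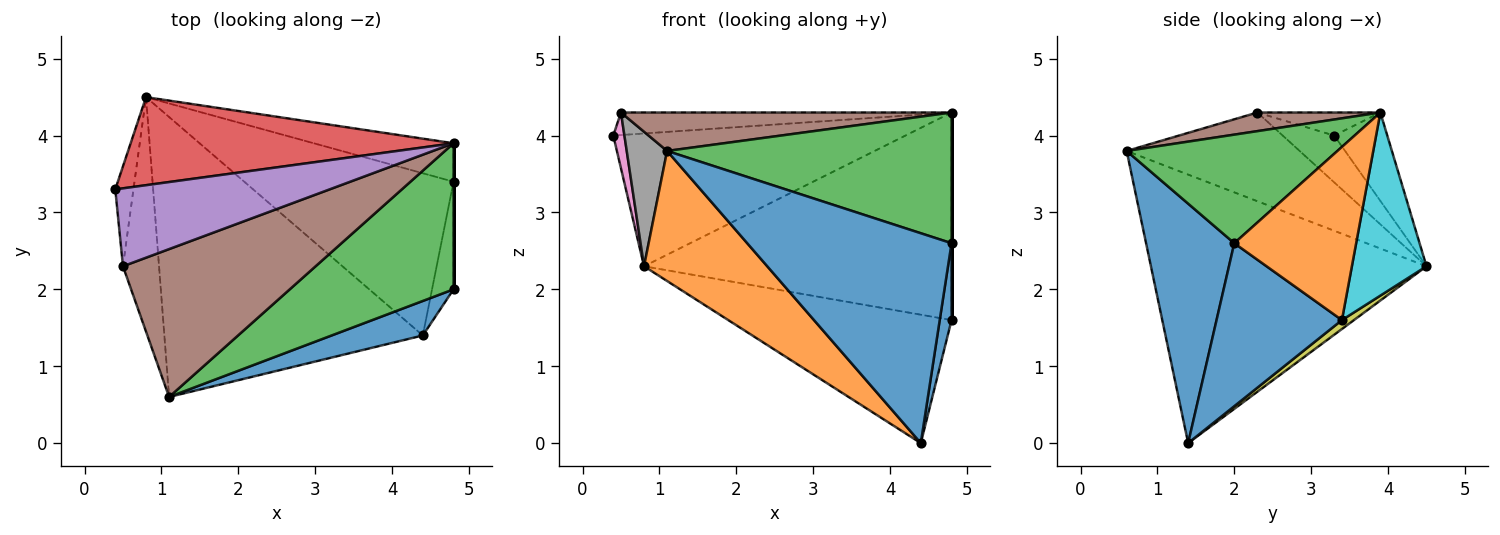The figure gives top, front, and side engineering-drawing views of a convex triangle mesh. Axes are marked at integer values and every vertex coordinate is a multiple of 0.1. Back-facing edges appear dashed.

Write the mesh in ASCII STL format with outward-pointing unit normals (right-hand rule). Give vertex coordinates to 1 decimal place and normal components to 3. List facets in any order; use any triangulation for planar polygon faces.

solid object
 facet normal 0.392 -0.908 0.149
  outer loop
   vertex 4.4 1.4 0.0
   vertex 4.8 2.0 2.6
   vertex 1.1 0.6 3.8
  endloop
 endfacet
 facet normal -0.686 -0.307 -0.660
  outer loop
   vertex 0.8 4.5 2.3
   vertex 4.4 1.4 0.0
   vertex 1.1 0.6 3.8
  endloop
 endfacet
 facet normal 0.443 -0.598 0.668
  outer loop
   vertex 4.8 3.9 4.3
   vertex 1.1 0.6 3.8
   vertex 4.8 2.0 2.6
  endloop
 endfacet
 facet normal -0.150 0.824 0.546
  outer loop
   vertex 4.8 3.9 4.3
   vertex 0.8 4.5 2.3
   vertex 0.4 3.3 4.0
  endloop
 endfacet
 facet normal -0.103 0.276 0.956
  outer loop
   vertex 0.5 2.3 4.3
   vertex 4.8 3.9 4.3
   vertex 0.4 3.3 4.0
  endloop
 endfacet
 facet normal 0.093 -0.251 0.964
  outer loop
   vertex 0.5 2.3 4.3
   vertex 1.1 0.6 3.8
   vertex 4.8 3.9 4.3
  endloop
 endfacet
 facet normal -0.914 -0.198 -0.355
  outer loop
   vertex 0.5 2.3 4.3
   vertex 0.4 3.3 4.0
   vertex 0.8 4.5 2.3
  endloop
 endfacet
 facet normal -0.905 -0.211 -0.368
  outer loop
   vertex 0.5 2.3 4.3
   vertex 0.8 4.5 2.3
   vertex 1.1 0.6 3.8
  endloop
 endfacet
 facet normal 0.033 0.620 -0.784
  outer loop
   vertex 4.8 3.4 1.6
   vertex 4.4 1.4 0.0
   vertex 0.8 4.5 2.3
  endloop
 endfacet
 facet normal 0.232 0.956 -0.177
  outer loop
   vertex 4.8 3.4 1.6
   vertex 0.8 4.5 2.3
   vertex 4.8 3.9 4.3
  endloop
 endfacet
 facet normal 0.987 -0.093 -0.130
  outer loop
   vertex 4.8 3.4 1.6
   vertex 4.8 2.0 2.6
   vertex 4.4 1.4 0.0
  endloop
 endfacet
 facet normal 1.000 0.000 0.000
  outer loop
   vertex 4.8 3.4 1.6
   vertex 4.8 3.9 4.3
   vertex 4.8 2.0 2.6
  endloop
 endfacet
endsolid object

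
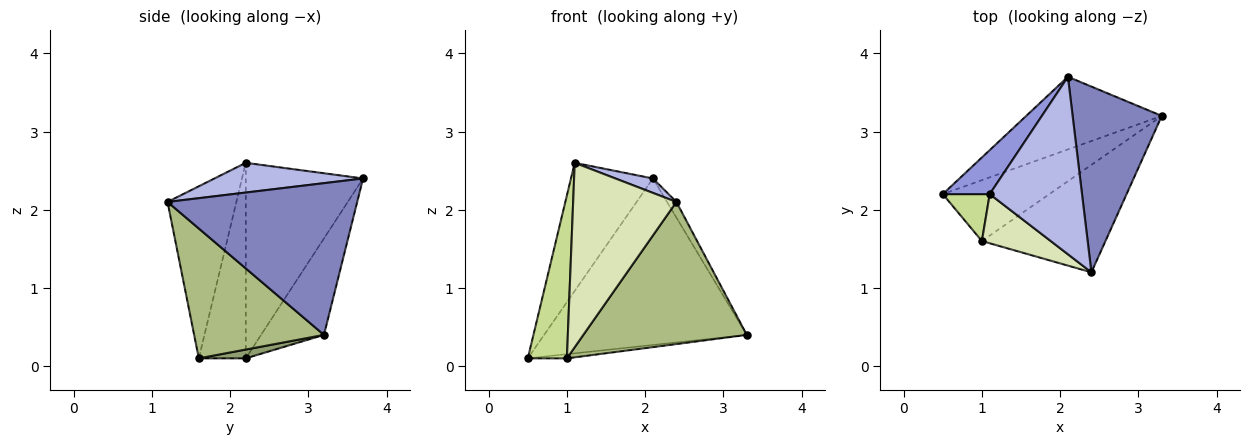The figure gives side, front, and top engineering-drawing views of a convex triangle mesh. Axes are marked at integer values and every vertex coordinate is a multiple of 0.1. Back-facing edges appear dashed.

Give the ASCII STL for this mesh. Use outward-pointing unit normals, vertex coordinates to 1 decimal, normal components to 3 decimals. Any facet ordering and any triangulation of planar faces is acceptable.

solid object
 facet normal -0.274 0.882 -0.385
  outer loop
   vertex 2.1 3.7 2.4
   vertex 3.3 3.2 0.4
   vertex 0.5 2.2 0.1
  endloop
 endfacet
 facet normal 0.861 0.043 0.506
  outer loop
   vertex 2.1 3.7 2.4
   vertex 2.4 1.2 2.1
   vertex 3.3 3.2 0.4
  endloop
 endfacet
 facet normal -0.804 0.562 0.193
  outer loop
   vertex 1.1 2.2 2.6
   vertex 2.1 3.7 2.4
   vertex 0.5 2.2 0.1
  endloop
 endfacet
 facet normal 0.306 -0.077 0.949
  outer loop
   vertex 1.1 2.2 2.6
   vertex 2.4 1.2 2.1
   vertex 2.1 3.7 2.4
  endloop
 endfacet
 facet normal 0.082 0.068 -0.994
  outer loop
   vertex 1.0 1.6 0.1
   vertex 0.5 2.2 0.1
   vertex 3.3 3.2 0.4
  endloop
 endfacet
 facet normal 0.535 -0.674 -0.509
  outer loop
   vertex 1.0 1.6 0.1
   vertex 3.3 3.2 0.4
   vertex 2.4 1.2 2.1
  endloop
 endfacet
 facet normal -0.755 -0.630 0.181
  outer loop
   vertex 1.0 1.6 0.1
   vertex 1.1 2.2 2.6
   vertex 0.5 2.2 0.1
  endloop
 endfacet
 facet normal -0.542 -0.812 0.217
  outer loop
   vertex 1.0 1.6 0.1
   vertex 2.4 1.2 2.1
   vertex 1.1 2.2 2.6
  endloop
 endfacet
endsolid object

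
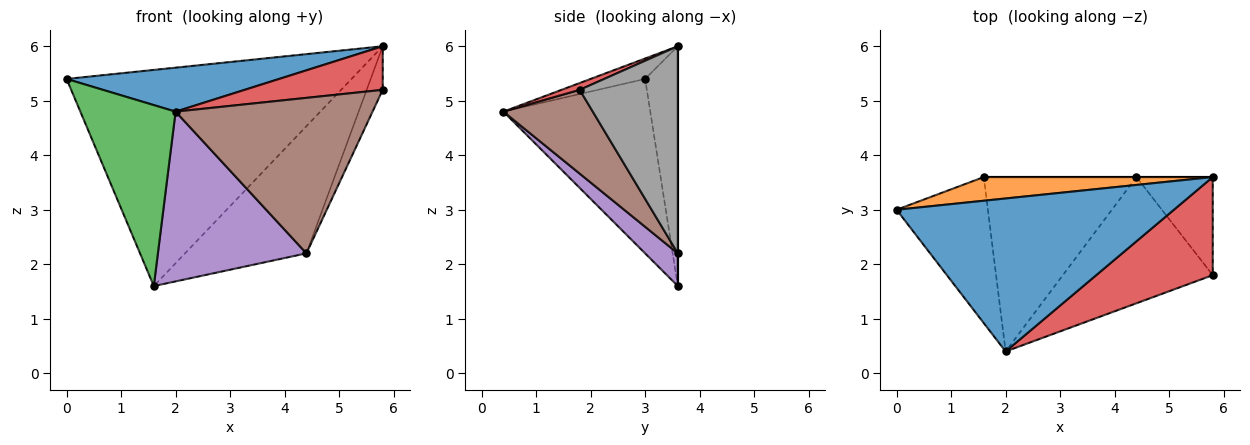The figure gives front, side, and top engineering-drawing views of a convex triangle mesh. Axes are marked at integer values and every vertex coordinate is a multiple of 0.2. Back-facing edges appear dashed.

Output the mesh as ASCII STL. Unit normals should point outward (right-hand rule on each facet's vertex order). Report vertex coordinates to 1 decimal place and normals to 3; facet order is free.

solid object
 facet normal -0.071 -0.276 0.959
  outer loop
   vertex 2.0 0.4 4.8
   vertex 5.8 3.6 6.0
   vertex 0.0 3.0 5.4
  endloop
 endfacet
 facet normal -0.113 0.988 0.108
  outer loop
   vertex 1.6 3.6 1.6
   vertex 0.0 3.0 5.4
   vertex 5.8 3.6 6.0
  endloop
 endfacet
 facet normal -0.768 -0.498 -0.402
  outer loop
   vertex 1.6 3.6 1.6
   vertex 2.0 0.4 4.8
   vertex 0.0 3.0 5.4
  endloop
 endfacet
 facet normal 0.053 -0.406 0.913
  outer loop
   vertex 5.8 1.8 5.2
   vertex 5.8 3.6 6.0
   vertex 2.0 0.4 4.8
  endloop
 endfacet
 facet normal 0.152 -0.689 -0.708
  outer loop
   vertex 4.4 3.6 2.2
   vertex 2.0 0.4 4.8
   vertex 1.6 3.6 1.6
  endloop
 endfacet
 facet normal 0.332 -0.732 -0.594
  outer loop
   vertex 4.4 3.6 2.2
   vertex 5.8 1.8 5.2
   vertex 2.0 0.4 4.8
  endloop
 endfacet
 facet normal 0.000 1.000 0.000
  outer loop
   vertex 4.4 3.6 2.2
   vertex 1.6 3.6 1.6
   vertex 5.8 3.6 6.0
  endloop
 endfacet
 facet normal 0.927 0.152 -0.342
  outer loop
   vertex 4.4 3.6 2.2
   vertex 5.8 3.6 6.0
   vertex 5.8 1.8 5.2
  endloop
 endfacet
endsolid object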